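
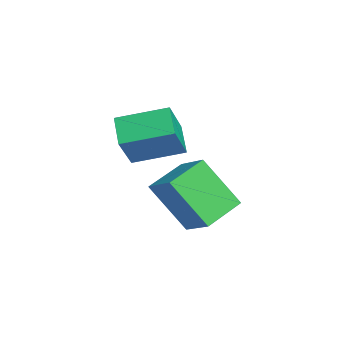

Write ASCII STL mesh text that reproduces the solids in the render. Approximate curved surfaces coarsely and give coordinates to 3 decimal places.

solid 
facet normal -0.517 0.321 -0.793
outer loop
vertex -4.609 -2.983 -0.471
vertex -4.297 -1.354 -0.015
vertex -3.639 -2.991 -1.107
endloop
endfacet
facet normal -0.182 -0.947 -0.265
outer loop
vertex -2.843 -3.486 0.115
vertex -4.609 -2.983 -0.471
vertex -3.639 -2.991 -1.107
endloop
endfacet
facet normal -0.517 0.322 -0.793
outer loop
vertex -3.639 -2.991 -1.107
vertex -4.297 -1.354 -0.015
vertex -3.327 -1.362 -0.65
endloop
endfacet
facet normal 0.837 -0.007 -0.548
outer loop
vertex -3.327 -1.362 -0.65
vertex -2.843 -3.486 0.115
vertex -3.639 -2.991 -1.107
endloop
endfacet
facet normal -0.837 0.007 0.548
outer loop
vertex -4.609 -2.983 -0.471
vertex -3.501 -1.849 1.207
vertex -4.297 -1.354 -0.015
endloop
endfacet
facet normal -0.182 -0.947 -0.265
outer loop
vertex -3.813 -3.478 0.75
vertex -4.609 -2.983 -0.471
vertex -2.843 -3.486 0.115
endloop
endfacet
facet normal -0.836 0.006 0.548
outer loop
vertex -3.813 -3.478 0.75
vertex -3.501 -1.849 1.207
vertex -4.609 -2.983 -0.471
endloop
endfacet
facet normal 0.182 0.947 0.265
outer loop
vertex -4.297 -1.354 -0.015
vertex -3.501 -1.849 1.207
vertex -3.327 -1.362 -0.65
endloop
endfacet
facet normal 0.836 -0.007 -0.548
outer loop
vertex -2.531 -1.857 0.571
vertex -2.843 -3.486 0.115
vertex -3.327 -1.362 -0.65
endloop
endfacet
facet normal 0.182 0.947 0.265
outer loop
vertex -3.327 -1.362 -0.65
vertex -3.501 -1.849 1.207
vertex -2.531 -1.857 0.571
endloop
endfacet
facet normal 0.517 -0.321 0.794
outer loop
vertex -2.531 -1.857 0.571
vertex -3.813 -3.478 0.75
vertex -2.843 -3.486 0.115
endloop
endfacet
facet normal 0.517 -0.322 0.793
outer loop
vertex -3.501 -1.849 1.207
vertex -3.813 -3.478 0.75
vertex -2.531 -1.857 0.571
endloop
endfacet
facet normal -0.785 -0.356 -0.506
outer loop
vertex -1.243 -2.861 -0.9
vertex -2.023 -1.757 -0.466
vertex -0.687 -1.851 -2.472
endloop
endfacet
facet normal 0.549 -0.778 -0.306
outer loop
vertex 0.303 -1.403 -1.834
vertex -1.243 -2.861 -0.9
vertex -0.687 -1.851 -2.472
endloop
endfacet
facet normal -0.786 -0.355 -0.507
outer loop
vertex -0.687 -1.851 -2.472
vertex -2.023 -1.757 -0.466
vertex -1.466 -0.747 -2.038
endloop
endfacet
facet normal 0.285 0.518 -0.806
outer loop
vertex -1.466 -0.747 -2.038
vertex 0.303 -1.403 -1.834
vertex -0.687 -1.851 -2.472
endloop
endfacet
facet normal -0.285 -0.518 0.806
outer loop
vertex -1.243 -2.861 -0.9
vertex -1.033 -1.309 0.172
vertex -2.023 -1.757 -0.466
endloop
endfacet
facet normal 0.549 -0.778 -0.305
outer loop
vertex -0.254 -2.413 -0.262
vertex -1.243 -2.861 -0.9
vertex 0.303 -1.403 -1.834
endloop
endfacet
facet normal -0.285 -0.518 0.806
outer loop
vertex -0.254 -2.413 -0.262
vertex -1.033 -1.309 0.172
vertex -1.243 -2.861 -0.9
endloop
endfacet
facet normal -0.549 0.778 0.305
outer loop
vertex -2.023 -1.757 -0.466
vertex -1.033 -1.309 0.172
vertex -1.466 -0.747 -2.038
endloop
endfacet
facet normal 0.285 0.518 -0.806
outer loop
vertex -0.477 -0.299 -1.4
vertex 0.303 -1.403 -1.834
vertex -1.466 -0.747 -2.038
endloop
endfacet
facet normal -0.549 0.778 0.305
outer loop
vertex -1.466 -0.747 -2.038
vertex -1.033 -1.309 0.172
vertex -0.477 -0.299 -1.4
endloop
endfacet
facet normal 0.785 0.356 0.507
outer loop
vertex -0.477 -0.299 -1.4
vertex -0.254 -2.413 -0.262
vertex 0.303 -1.403 -1.834
endloop
endfacet
facet normal 0.786 0.355 0.506
outer loop
vertex -1.033 -1.309 0.172
vertex -0.254 -2.413 -0.262
vertex -0.477 -0.299 -1.4
endloop
endfacet

endsolid


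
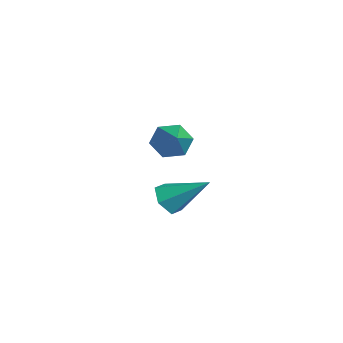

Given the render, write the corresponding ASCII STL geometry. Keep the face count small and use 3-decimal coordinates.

solid 
facet normal -0.444 -0.685 -0.578
outer loop
vertex 0.687 -3.323 -2.057
vertex 0.119 -2.837 -2.196
vertex 0.728 -2.849 -2.65
endloop
endfacet
facet normal 0.990 -0.132 -0.037
outer loop
vertex 0.687 -3.323 -2.057
vertex 0.728 -2.849 -2.65
vertex 0.961 -1.543 -1.104
endloop
endfacet
facet normal -0.445 -0.684 -0.578
outer loop
vertex 0.728 -2.849 -2.65
vertex 0.119 -2.837 -2.196
vertex 0.161 -2.363 -2.789
endloop
endfacet
facet normal 0.614 0.555 -0.561
outer loop
vertex 0.728 -2.849 -2.65
vertex 0.161 -2.363 -2.789
vertex 0.961 -1.543 -1.104
endloop
endfacet
facet normal -0.445 -0.684 -0.578
outer loop
vertex 0.161 -2.363 -2.789
vertex 0.119 -2.837 -2.196
vertex -0.448 -2.351 -2.334
endloop
endfacet
facet normal -0.232 0.913 -0.334
outer loop
vertex 0.161 -2.363 -2.789
vertex -0.448 -2.351 -2.334
vertex 0.961 -1.543 -1.104
endloop
endfacet
facet normal -0.446 -0.684 -0.577
outer loop
vertex -0.448 -2.351 -2.334
vertex 0.119 -2.837 -2.196
vertex -0.49 -2.824 -1.741
endloop
endfacet
facet normal -0.698 0.583 0.416
outer loop
vertex -0.448 -2.351 -2.334
vertex -0.49 -2.824 -1.741
vertex 0.961 -1.543 -1.104
endloop
endfacet
facet normal -0.446 -0.685 -0.577
outer loop
vertex -0.49 -2.824 -1.741
vertex 0.119 -2.837 -2.196
vertex 0.078 -3.31 -1.603
endloop
endfacet
facet normal -0.320 -0.106 0.942
outer loop
vertex -0.49 -2.824 -1.741
vertex 0.078 -3.31 -1.603
vertex 0.961 -1.543 -1.104
endloop
endfacet
facet normal -0.445 -0.685 -0.577
outer loop
vertex 0.078 -3.31 -1.603
vertex 0.119 -2.837 -2.196
vertex 0.687 -3.323 -2.057
endloop
endfacet
facet normal 0.523 -0.463 0.715
outer loop
vertex 0.078 -3.31 -1.603
vertex 0.687 -3.323 -2.057
vertex 0.961 -1.543 -1.104
endloop
endfacet
facet normal -0.873 0.096 -0.478
outer loop
vertex -4.418 -2.021 -2.319
vertex -4.741 -1.613 -1.647
vertex -4.355 -1.175 -2.265
endloop
endfacet
facet normal 0.749 -0.014 -0.662
outer loop
vertex -4.418 -2.021 -2.319
vertex -4.355 -1.175 -2.265
vertex -2.959 -1.807 -0.673
endloop
endfacet
facet normal -0.873 0.096 -0.478
outer loop
vertex -4.355 -1.175 -2.265
vertex -4.741 -1.613 -1.647
vertex -4.678 -0.767 -1.593
endloop
endfacet
facet normal 0.583 0.788 -0.198
outer loop
vertex -4.355 -1.175 -2.265
vertex -4.678 -0.767 -1.593
vertex -2.959 -1.807 -0.673
endloop
endfacet
facet normal -0.873 0.096 -0.478
outer loop
vertex -4.678 -0.767 -1.593
vertex -4.741 -1.613 -1.647
vertex -5.064 -1.205 -0.975
endloop
endfacet
facet normal 0.130 0.769 0.626
outer loop
vertex -4.678 -0.767 -1.593
vertex -5.064 -1.205 -0.975
vertex -2.959 -1.807 -0.673
endloop
endfacet
facet normal -0.873 0.096 -0.478
outer loop
vertex -5.064 -1.205 -0.975
vertex -4.741 -1.613 -1.647
vertex -5.127 -2.051 -1.029
endloop
endfacet
facet normal -0.156 -0.051 0.986
outer loop
vertex -5.064 -1.205 -0.975
vertex -5.127 -2.051 -1.029
vertex -2.959 -1.807 -0.673
endloop
endfacet
facet normal -0.873 0.095 -0.478
outer loop
vertex -5.127 -2.051 -1.029
vertex -4.741 -1.613 -1.647
vertex -4.803 -2.459 -1.701
endloop
endfacet
facet normal 0.010 -0.853 0.523
outer loop
vertex -5.127 -2.051 -1.029
vertex -4.803 -2.459 -1.701
vertex -2.959 -1.807 -0.673
endloop
endfacet
facet normal -0.874 0.094 -0.477
outer loop
vertex -4.803 -2.459 -1.701
vertex -4.741 -1.613 -1.647
vertex -4.418 -2.021 -2.319
endloop
endfacet
facet normal 0.463 -0.833 -0.302
outer loop
vertex -4.803 -2.459 -1.701
vertex -4.418 -2.021 -2.319
vertex -2.959 -1.807 -0.673
endloop
endfacet

endsolid


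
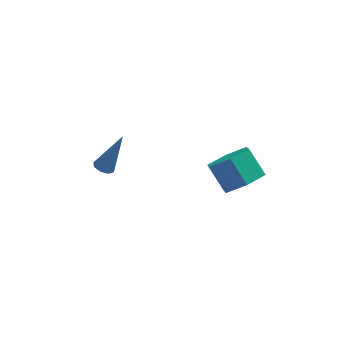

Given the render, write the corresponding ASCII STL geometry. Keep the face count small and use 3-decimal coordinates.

solid 
facet normal -0.419 -0.176 -0.891
outer loop
vertex -1.808 3.336 -3.388
vertex -2.261 3.55 -3.217
vertex -1.827 3.735 -3.458
endloop
endfacet
facet normal 0.977 0.009 -0.213
outer loop
vertex -1.808 3.336 -3.388
vertex -1.827 3.735 -3.458
vertex -1.359 3.93 -1.303
endloop
endfacet
facet normal -0.419 -0.178 -0.891
outer loop
vertex -1.827 3.735 -3.458
vertex -2.261 3.55 -3.217
vertex -2.101 4.025 -3.387
endloop
endfacet
facet normal 0.684 0.698 -0.212
outer loop
vertex -1.827 3.735 -3.458
vertex -2.101 4.025 -3.387
vertex -1.359 3.93 -1.303
endloop
endfacet
facet normal -0.421 -0.177 -0.890
outer loop
vertex -2.101 4.025 -3.387
vertex -2.261 3.55 -3.217
vertex -2.468 4.038 -3.216
endloop
endfacet
facet normal 0.049 0.998 0.028
outer loop
vertex -2.101 4.025 -3.387
vertex -2.468 4.038 -3.216
vertex -1.359 3.93 -1.303
endloop
endfacet
facet normal -0.418 -0.176 -0.891
outer loop
vertex -2.468 4.038 -3.216
vertex -2.261 3.55 -3.217
vertex -2.715 3.764 -3.046
endloop
endfacet
facet normal -0.565 0.738 0.369
outer loop
vertex -2.468 4.038 -3.216
vertex -2.715 3.764 -3.046
vertex -1.359 3.93 -1.303
endloop
endfacet
facet normal -0.419 -0.177 -0.891
outer loop
vertex -2.715 3.764 -3.046
vertex -2.261 3.55 -3.217
vertex -2.695 3.365 -2.976
endloop
endfacet
facet normal -0.791 0.067 0.609
outer loop
vertex -2.715 3.764 -3.046
vertex -2.695 3.365 -2.976
vertex -1.359 3.93 -1.303
endloop
endfacet
facet normal -0.419 -0.177 -0.891
outer loop
vertex -2.695 3.365 -2.976
vertex -2.261 3.55 -3.217
vertex -2.421 3.074 -3.047
endloop
endfacet
facet normal -0.499 -0.618 0.607
outer loop
vertex -2.695 3.365 -2.976
vertex -2.421 3.074 -3.047
vertex -1.359 3.93 -1.303
endloop
endfacet
facet normal -0.420 -0.177 -0.890
outer loop
vertex -2.421 3.074 -3.047
vertex -2.261 3.55 -3.217
vertex -2.054 3.062 -3.218
endloop
endfacet
facet normal 0.140 -0.920 0.366
outer loop
vertex -2.421 3.074 -3.047
vertex -2.054 3.062 -3.218
vertex -1.359 3.93 -1.303
endloop
endfacet
facet normal -0.419 -0.176 -0.891
outer loop
vertex -2.054 3.062 -3.218
vertex -2.261 3.55 -3.217
vertex -1.808 3.336 -3.388
endloop
endfacet
facet normal 0.752 -0.659 0.026
outer loop
vertex -2.054 3.062 -3.218
vertex -1.808 3.336 -3.388
vertex -1.359 3.93 -1.303
endloop
endfacet
facet normal 0.452 -0.561 -0.694
outer loop
vertex 4.555 -1.158 0.896
vertex 3.73 -1.87 0.934
vertex 3.696 -1.033 0.235
endloop
endfacet
facet normal 0.419 0.820 -0.390
outer loop
vertex 4.555 -1.158 0.896
vertex 3.696 -1.033 0.235
vertex 3.895 -0.339 1.908
endloop
endfacet
facet normal 0.419 0.820 -0.390
outer loop
vertex 3.895 -0.339 1.908
vertex 3.696 -1.033 0.235
vertex 3.036 -0.214 1.248
endloop
endfacet
facet normal -0.451 0.561 0.694
outer loop
vertex 3.895 -0.339 1.908
vertex 3.036 -0.214 1.248
vertex 3.07 -1.05 1.946
endloop
endfacet
facet normal 0.452 -0.561 -0.694
outer loop
vertex 3.696 -1.033 0.235
vertex 3.73 -1.87 0.934
vertex 2.872 -1.745 0.274
endloop
endfacet
facet normal -0.473 0.508 -0.719
outer loop
vertex 3.696 -1.033 0.235
vertex 2.872 -1.745 0.274
vertex 3.036 -0.214 1.248
endloop
endfacet
facet normal -0.473 0.509 -0.720
outer loop
vertex 3.036 -0.214 1.248
vertex 2.872 -1.745 0.274
vertex 2.212 -0.926 1.286
endloop
endfacet
facet normal -0.452 0.561 0.694
outer loop
vertex 3.036 -0.214 1.248
vertex 2.212 -0.926 1.286
vertex 3.07 -1.05 1.946
endloop
endfacet
facet normal 0.452 -0.561 -0.694
outer loop
vertex 2.872 -1.745 0.274
vertex 3.73 -1.87 0.934
vertex 2.905 -2.581 0.972
endloop
endfacet
facet normal -0.891 -0.311 -0.330
outer loop
vertex 2.872 -1.745 0.274
vertex 2.905 -2.581 0.972
vertex 2.212 -0.926 1.286
endloop
endfacet
facet normal -0.891 -0.311 -0.330
outer loop
vertex 2.212 -0.926 1.286
vertex 2.905 -2.581 0.972
vertex 2.245 -1.762 1.984
endloop
endfacet
facet normal -0.452 0.561 0.693
outer loop
vertex 2.212 -0.926 1.286
vertex 2.245 -1.762 1.984
vertex 3.07 -1.05 1.946
endloop
endfacet
facet normal 0.451 -0.561 -0.694
outer loop
vertex 2.905 -2.581 0.972
vertex 3.73 -1.87 0.934
vertex 3.764 -2.706 1.632
endloop
endfacet
facet normal -0.419 -0.820 0.390
outer loop
vertex 2.905 -2.581 0.972
vertex 3.764 -2.706 1.632
vertex 2.245 -1.762 1.984
endloop
endfacet
facet normal -0.419 -0.820 0.390
outer loop
vertex 2.245 -1.762 1.984
vertex 3.764 -2.706 1.632
vertex 3.104 -1.887 2.645
endloop
endfacet
facet normal -0.452 0.561 0.694
outer loop
vertex 2.245 -1.762 1.984
vertex 3.104 -1.887 2.645
vertex 3.07 -1.05 1.946
endloop
endfacet
facet normal 0.452 -0.561 -0.694
outer loop
vertex 3.764 -2.706 1.632
vertex 3.73 -1.87 0.934
vertex 4.588 -1.994 1.594
endloop
endfacet
facet normal 0.473 -0.509 0.719
outer loop
vertex 3.764 -2.706 1.632
vertex 4.588 -1.994 1.594
vertex 3.104 -1.887 2.645
endloop
endfacet
facet normal 0.473 -0.508 0.720
outer loop
vertex 3.104 -1.887 2.645
vertex 4.588 -1.994 1.594
vertex 3.928 -1.175 2.606
endloop
endfacet
facet normal -0.452 0.561 0.694
outer loop
vertex 3.104 -1.887 2.645
vertex 3.928 -1.175 2.606
vertex 3.07 -1.05 1.946
endloop
endfacet
facet normal 0.452 -0.561 -0.693
outer loop
vertex 4.588 -1.994 1.594
vertex 3.73 -1.87 0.934
vertex 4.555 -1.158 0.896
endloop
endfacet
facet normal 0.891 0.311 0.330
outer loop
vertex 4.588 -1.994 1.594
vertex 4.555 -1.158 0.896
vertex 3.928 -1.175 2.606
endloop
endfacet
facet normal 0.891 0.311 0.330
outer loop
vertex 3.928 -1.175 2.606
vertex 4.555 -1.158 0.896
vertex 3.895 -0.339 1.908
endloop
endfacet
facet normal -0.452 0.561 0.694
outer loop
vertex 3.928 -1.175 2.606
vertex 3.895 -0.339 1.908
vertex 3.07 -1.05 1.946
endloop
endfacet

endsolid


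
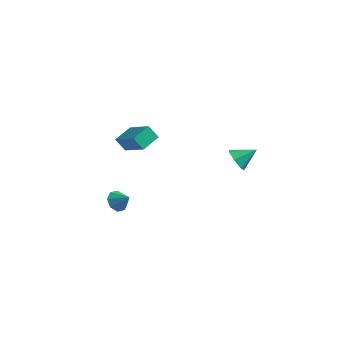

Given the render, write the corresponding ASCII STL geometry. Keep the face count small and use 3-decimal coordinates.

solid 
facet normal -0.732 0.373 -0.570
outer loop
vertex -4.89 1.959 -1.304
vertex -4.55 3.127 -0.976
vertex -4.296 1.993 -2.044
endloop
endfacet
facet normal -0.271 -0.927 -0.260
outer loop
vertex -2.73 1.193 -0.824
vertex -4.89 1.959 -1.304
vertex -4.296 1.993 -2.044
endloop
endfacet
facet normal -0.732 0.373 -0.570
outer loop
vertex -4.296 1.993 -2.044
vertex -4.55 3.127 -0.976
vertex -3.955 3.161 -1.717
endloop
endfacet
facet normal 0.625 0.036 -0.779
outer loop
vertex -3.955 3.161 -1.717
vertex -2.73 1.193 -0.824
vertex -4.296 1.993 -2.044
endloop
endfacet
facet normal -0.626 -0.037 0.779
outer loop
vertex -4.89 1.959 -1.304
vertex -2.984 2.327 0.244
vertex -4.55 3.127 -0.976
endloop
endfacet
facet normal -0.271 -0.927 -0.260
outer loop
vertex -3.325 1.159 -0.083
vertex -4.89 1.959 -1.304
vertex -2.73 1.193 -0.824
endloop
endfacet
facet normal -0.626 -0.035 0.779
outer loop
vertex -3.325 1.159 -0.083
vertex -2.984 2.327 0.244
vertex -4.89 1.959 -1.304
endloop
endfacet
facet normal 0.271 0.927 0.260
outer loop
vertex -4.55 3.127 -0.976
vertex -2.984 2.327 0.244
vertex -3.955 3.161 -1.717
endloop
endfacet
facet normal 0.626 0.036 -0.779
outer loop
vertex -2.39 2.361 -0.496
vertex -2.73 1.193 -0.824
vertex -3.955 3.161 -1.717
endloop
endfacet
facet normal 0.271 0.927 0.260
outer loop
vertex -3.955 3.161 -1.717
vertex -2.984 2.327 0.244
vertex -2.39 2.361 -0.496
endloop
endfacet
facet normal 0.732 -0.373 0.570
outer loop
vertex -2.39 2.361 -0.496
vertex -3.325 1.159 -0.083
vertex -2.73 1.193 -0.824
endloop
endfacet
facet normal 0.732 -0.373 0.570
outer loop
vertex -2.984 2.327 0.244
vertex -3.325 1.159 -0.083
vertex -2.39 2.361 -0.496
endloop
endfacet
facet normal -0.670 -0.558 -0.490
outer loop
vertex 3.84 -0.064 0.732
vertex 3.325 0.065 1.289
vertex 3.452 0.474 0.649
endloop
endfacet
facet normal 0.728 0.444 -0.523
outer loop
vertex 3.84 -0.064 0.732
vertex 3.452 0.474 0.649
vertex 4.175 0.775 1.911
endloop
endfacet
facet normal -0.669 -0.559 -0.490
outer loop
vertex 3.452 0.474 0.649
vertex 3.325 0.065 1.289
vertex 2.968 0.703 1.049
endloop
endfacet
facet normal 0.174 0.931 -0.322
outer loop
vertex 3.452 0.474 0.649
vertex 2.968 0.703 1.049
vertex 4.175 0.775 1.911
endloop
endfacet
facet normal -0.669 -0.559 -0.490
outer loop
vertex 2.968 0.703 1.049
vertex 3.325 0.065 1.289
vertex 2.753 0.452 1.629
endloop
endfacet
facet normal -0.267 0.917 0.298
outer loop
vertex 2.968 0.703 1.049
vertex 2.753 0.452 1.629
vertex 4.175 0.775 1.911
endloop
endfacet
facet normal -0.669 -0.560 -0.489
outer loop
vertex 2.753 0.452 1.629
vertex 3.325 0.065 1.289
vertex 2.969 -0.09 1.954
endloop
endfacet
facet normal -0.267 0.415 0.870
outer loop
vertex 2.753 0.452 1.629
vertex 2.969 -0.09 1.954
vertex 4.175 0.775 1.911
endloop
endfacet
facet normal -0.670 -0.559 -0.489
outer loop
vertex 2.969 -0.09 1.954
vertex 3.325 0.065 1.289
vertex 3.453 -0.516 1.778
endloop
endfacet
facet normal 0.176 -0.198 0.964
outer loop
vertex 2.969 -0.09 1.954
vertex 3.453 -0.516 1.778
vertex 4.175 0.775 1.911
endloop
endfacet
facet normal -0.669 -0.559 -0.489
outer loop
vertex 3.453 -0.516 1.778
vertex 3.325 0.065 1.289
vertex 3.841 -0.504 1.234
endloop
endfacet
facet normal 0.728 -0.459 0.509
outer loop
vertex 3.453 -0.516 1.778
vertex 3.841 -0.504 1.234
vertex 4.175 0.775 1.911
endloop
endfacet
facet normal -0.669 -0.560 -0.489
outer loop
vertex 3.841 -0.504 1.234
vertex 3.325 0.065 1.289
vertex 3.84 -0.064 0.732
endloop
endfacet
facet normal 0.973 -0.173 -0.153
outer loop
vertex 3.841 -0.504 1.234
vertex 3.84 -0.064 0.732
vertex 4.175 0.775 1.911
endloop
endfacet
facet normal -0.750 0.066 -0.658
outer loop
vertex -2.422 -1.717 -3.703
vertex -2.886 -1.665 -3.169
vertex -2.509 -1.202 -3.552
endloop
endfacet
facet normal 0.944 0.229 -0.237
outer loop
vertex -2.422 -1.717 -3.703
vertex -2.509 -1.202 -3.552
vertex -2.114 -1.735 -2.491
endloop
endfacet
facet normal -0.751 0.068 -0.657
outer loop
vertex -2.509 -1.202 -3.552
vertex -2.886 -1.665 -3.169
vertex -2.816 -0.959 -3.176
endloop
endfacet
facet normal 0.691 0.715 0.102
outer loop
vertex -2.509 -1.202 -3.552
vertex -2.816 -0.959 -3.176
vertex -2.114 -1.735 -2.491
endloop
endfacet
facet normal -0.750 0.068 -0.658
outer loop
vertex -2.816 -0.959 -3.176
vertex -2.886 -1.665 -3.169
vertex -3.165 -1.129 -2.796
endloop
endfacet
facet normal 0.269 0.763 0.588
outer loop
vertex -2.816 -0.959 -3.176
vertex -3.165 -1.129 -2.796
vertex -2.114 -1.735 -2.491
endloop
endfacet
facet normal -0.750 0.068 -0.658
outer loop
vertex -3.165 -1.129 -2.796
vertex -2.886 -1.665 -3.169
vertex -3.351 -1.613 -2.634
endloop
endfacet
facet normal -0.075 0.342 0.937
outer loop
vertex -3.165 -1.129 -2.796
vertex -3.351 -1.613 -2.634
vertex -2.114 -1.735 -2.491
endloop
endfacet
facet normal -0.750 0.066 -0.658
outer loop
vertex -3.351 -1.613 -2.634
vertex -2.886 -1.665 -3.169
vertex -3.264 -2.128 -2.785
endloop
endfacet
facet normal -0.139 -0.300 0.944
outer loop
vertex -3.351 -1.613 -2.634
vertex -3.264 -2.128 -2.785
vertex -2.114 -1.735 -2.491
endloop
endfacet
facet normal -0.751 0.068 -0.657
outer loop
vertex -3.264 -2.128 -2.785
vertex -2.886 -1.665 -3.169
vertex -2.957 -2.372 -3.161
endloop
endfacet
facet normal 0.115 -0.788 0.605
outer loop
vertex -3.264 -2.128 -2.785
vertex -2.957 -2.372 -3.161
vertex -2.114 -1.735 -2.491
endloop
endfacet
facet normal -0.751 0.068 -0.657
outer loop
vertex -2.957 -2.372 -3.161
vertex -2.886 -1.665 -3.169
vertex -2.608 -2.201 -3.542
endloop
endfacet
facet normal 0.538 -0.835 0.118
outer loop
vertex -2.957 -2.372 -3.161
vertex -2.608 -2.201 -3.542
vertex -2.114 -1.735 -2.491
endloop
endfacet
facet normal -0.750 0.069 -0.658
outer loop
vertex -2.608 -2.201 -3.542
vertex -2.886 -1.665 -3.169
vertex -2.422 -1.717 -3.703
endloop
endfacet
facet normal 0.880 -0.415 -0.230
outer loop
vertex -2.608 -2.201 -3.542
vertex -2.422 -1.717 -3.703
vertex -2.114 -1.735 -2.491
endloop
endfacet

endsolid


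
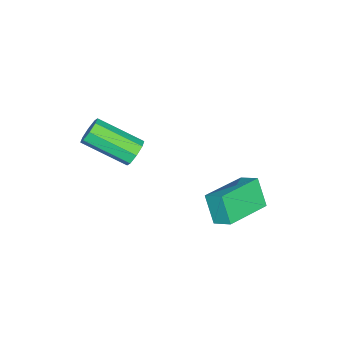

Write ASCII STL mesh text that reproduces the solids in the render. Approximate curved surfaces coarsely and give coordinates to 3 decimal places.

solid 
facet normal -0.326 -0.413 0.850
outer loop
vertex 0.836 2.6 -1.27
vertex -1.034 3.292 -1.65
vertex 0.653 1.874 -1.693
endloop
endfacet
facet normal 0.921 -0.341 0.187
outer loop
vertex 1.074 2.408 -2.79
vertex 0.836 2.6 -1.27
vertex 0.653 1.874 -1.693
endloop
endfacet
facet normal -0.326 -0.414 0.850
outer loop
vertex 0.653 1.874 -1.693
vertex -1.034 3.292 -1.65
vertex -1.217 2.566 -2.074
endloop
endfacet
facet normal -0.212 -0.844 -0.492
outer loop
vertex -1.217 2.566 -2.074
vertex 1.074 2.408 -2.79
vertex 0.653 1.874 -1.693
endloop
endfacet
facet normal 0.212 0.844 0.492
outer loop
vertex 0.836 2.6 -1.27
vertex -0.613 3.826 -2.747
vertex -1.034 3.292 -1.65
endloop
endfacet
facet normal 0.921 -0.342 0.187
outer loop
vertex 1.257 3.134 -2.366
vertex 0.836 2.6 -1.27
vertex 1.074 2.408 -2.79
endloop
endfacet
facet normal 0.212 0.844 0.493
outer loop
vertex 1.257 3.134 -2.366
vertex -0.613 3.826 -2.747
vertex 0.836 2.6 -1.27
endloop
endfacet
facet normal -0.921 0.342 -0.187
outer loop
vertex -1.034 3.292 -1.65
vertex -0.613 3.826 -2.747
vertex -1.217 2.566 -2.074
endloop
endfacet
facet normal -0.212 -0.844 -0.493
outer loop
vertex -0.796 3.1 -3.17
vertex 1.074 2.408 -2.79
vertex -1.217 2.566 -2.074
endloop
endfacet
facet normal -0.921 0.341 -0.187
outer loop
vertex -1.217 2.566 -2.074
vertex -0.613 3.826 -2.747
vertex -0.796 3.1 -3.17
endloop
endfacet
facet normal 0.326 0.414 -0.850
outer loop
vertex -0.796 3.1 -3.17
vertex 1.257 3.134 -2.366
vertex 1.074 2.408 -2.79
endloop
endfacet
facet normal 0.326 0.413 -0.850
outer loop
vertex -0.613 3.826 -2.747
vertex 1.257 3.134 -2.366
vertex -0.796 3.1 -3.17
endloop
endfacet
facet normal -0.111 0.882 -0.457
outer loop
vertex 2.36 -0.428 0.82
vertex 1.953 -0.273 1.218
vertex 2.539 -0.22 1.178
endloop
endfacet
facet normal 0.911 -0.093 -0.401
outer loop
vertex 2.36 -0.428 0.82
vertex 2.539 -0.22 1.178
vertex 2.574 -2.141 1.704
endloop
endfacet
facet normal 0.911 -0.094 -0.403
outer loop
vertex 2.574 -2.141 1.704
vertex 2.539 -0.22 1.178
vertex 2.754 -1.934 2.063
endloop
endfacet
facet normal 0.110 -0.884 0.455
outer loop
vertex 2.574 -2.141 1.704
vertex 2.754 -1.934 2.063
vertex 2.167 -1.987 2.102
endloop
endfacet
facet normal -0.111 0.884 -0.455
outer loop
vertex 2.539 -0.22 1.178
vertex 1.953 -0.273 1.218
vertex 2.375 -0.044 1.56
endloop
endfacet
facet normal 0.925 0.259 0.278
outer loop
vertex 2.539 -0.22 1.178
vertex 2.375 -0.044 1.56
vertex 2.754 -1.934 2.063
endloop
endfacet
facet normal 0.924 0.260 0.280
outer loop
vertex 2.754 -1.934 2.063
vertex 2.375 -0.044 1.56
vertex 2.589 -1.757 2.444
endloop
endfacet
facet normal 0.110 -0.882 0.458
outer loop
vertex 2.754 -1.934 2.063
vertex 2.589 -1.757 2.444
vertex 2.167 -1.987 2.102
endloop
endfacet
facet normal -0.111 0.884 -0.455
outer loop
vertex 2.375 -0.044 1.56
vertex 1.953 -0.273 1.218
vertex 1.964 -0.002 1.742
endloop
endfacet
facet normal 0.398 0.459 0.794
outer loop
vertex 2.375 -0.044 1.56
vertex 1.964 -0.002 1.742
vertex 2.589 -1.757 2.444
endloop
endfacet
facet normal 0.398 0.459 0.794
outer loop
vertex 2.589 -1.757 2.444
vertex 1.964 -0.002 1.742
vertex 2.178 -1.715 2.626
endloop
endfacet
facet normal 0.112 -0.883 0.456
outer loop
vertex 2.589 -1.757 2.444
vertex 2.178 -1.715 2.626
vertex 2.167 -1.987 2.102
endloop
endfacet
facet normal -0.110 0.884 -0.455
outer loop
vertex 1.964 -0.002 1.742
vertex 1.953 -0.273 1.218
vertex 1.546 -0.119 1.616
endloop
endfacet
facet normal -0.364 0.391 0.845
outer loop
vertex 1.964 -0.002 1.742
vertex 1.546 -0.119 1.616
vertex 2.178 -1.715 2.626
endloop
endfacet
facet normal -0.364 0.391 0.845
outer loop
vertex 2.178 -1.715 2.626
vertex 1.546 -0.119 1.616
vertex 1.76 -1.832 2.5
endloop
endfacet
facet normal 0.110 -0.883 0.456
outer loop
vertex 2.178 -1.715 2.626
vertex 1.76 -1.832 2.5
vertex 2.167 -1.987 2.102
endloop
endfacet
facet normal -0.110 0.884 -0.455
outer loop
vertex 1.546 -0.119 1.616
vertex 1.953 -0.273 1.218
vertex 1.366 -0.326 1.257
endloop
endfacet
facet normal -0.911 0.094 0.402
outer loop
vertex 1.546 -0.119 1.616
vertex 1.366 -0.326 1.257
vertex 1.76 -1.832 2.5
endloop
endfacet
facet normal -0.911 0.093 0.402
outer loop
vertex 1.76 -1.832 2.5
vertex 1.366 -0.326 1.257
vertex 1.581 -2.04 2.142
endloop
endfacet
facet normal 0.111 -0.882 0.457
outer loop
vertex 1.76 -1.832 2.5
vertex 1.581 -2.04 2.142
vertex 2.167 -1.987 2.102
endloop
endfacet
facet normal -0.110 0.882 -0.458
outer loop
vertex 1.366 -0.326 1.257
vertex 1.953 -0.273 1.218
vertex 1.531 -0.503 0.876
endloop
endfacet
facet normal -0.924 -0.260 -0.279
outer loop
vertex 1.366 -0.326 1.257
vertex 1.531 -0.503 0.876
vertex 1.581 -2.04 2.142
endloop
endfacet
facet normal -0.925 -0.259 -0.278
outer loop
vertex 1.581 -2.04 2.142
vertex 1.531 -0.503 0.876
vertex 1.745 -2.216 1.76
endloop
endfacet
facet normal 0.111 -0.884 0.455
outer loop
vertex 1.581 -2.04 2.142
vertex 1.745 -2.216 1.76
vertex 2.167 -1.987 2.102
endloop
endfacet
facet normal -0.112 0.883 -0.456
outer loop
vertex 1.531 -0.503 0.876
vertex 1.953 -0.273 1.218
vertex 1.942 -0.545 0.694
endloop
endfacet
facet normal -0.398 -0.459 -0.794
outer loop
vertex 1.531 -0.503 0.876
vertex 1.942 -0.545 0.694
vertex 1.745 -2.216 1.76
endloop
endfacet
facet normal -0.398 -0.459 -0.794
outer loop
vertex 1.745 -2.216 1.76
vertex 1.942 -0.545 0.694
vertex 2.156 -2.258 1.578
endloop
endfacet
facet normal 0.111 -0.884 0.455
outer loop
vertex 1.745 -2.216 1.76
vertex 2.156 -2.258 1.578
vertex 2.167 -1.987 2.102
endloop
endfacet
facet normal -0.110 0.883 -0.456
outer loop
vertex 1.942 -0.545 0.694
vertex 1.953 -0.273 1.218
vertex 2.36 -0.428 0.82
endloop
endfacet
facet normal 0.364 -0.391 -0.845
outer loop
vertex 1.942 -0.545 0.694
vertex 2.36 -0.428 0.82
vertex 2.156 -2.258 1.578
endloop
endfacet
facet normal 0.364 -0.391 -0.845
outer loop
vertex 2.156 -2.258 1.578
vertex 2.36 -0.428 0.82
vertex 2.574 -2.141 1.704
endloop
endfacet
facet normal 0.110 -0.884 0.455
outer loop
vertex 2.156 -2.258 1.578
vertex 2.574 -2.141 1.704
vertex 2.167 -1.987 2.102
endloop
endfacet

endsolid


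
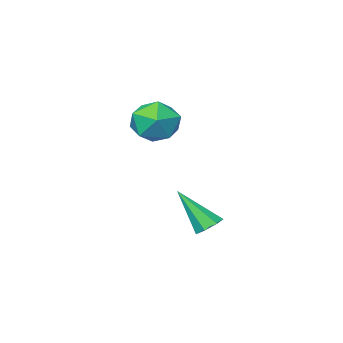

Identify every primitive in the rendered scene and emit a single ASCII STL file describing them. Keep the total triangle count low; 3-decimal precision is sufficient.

solid 
facet normal -0.086 0.995 0.049
outer loop
vertex 1.937 0.722 -0.19
vertex 1.336 0.621 0.806
vertex 2.499 0.72 0.833
endloop
endfacet
facet normal 0.518 0.808 -0.283
outer loop
vertex 1.937 0.722 -0.19
vertex 2.499 0.72 0.833
vertex 2.933 0.125 -0.072
endloop
endfacet
facet normal 0.344 0.406 -0.847
outer loop
vertex 1.937 0.722 -0.19
vertex 2.933 0.125 -0.072
vertex 2.039 -0.342 -0.659
endloop
endfacet
facet normal -0.368 0.345 -0.863
outer loop
vertex 1.937 0.722 -0.19
vertex 2.039 -0.342 -0.659
vertex 1.052 -0.035 -0.116
endloop
endfacet
facet normal -0.633 0.710 -0.310
outer loop
vertex 1.937 0.722 -0.19
vertex 1.052 -0.035 -0.116
vertex 1.336 0.621 0.806
endloop
endfacet
facet normal 0.899 0.405 0.165
outer loop
vertex 2.933 0.125 -0.072
vertex 2.499 0.72 0.833
vertex 2.948 -0.345 0.996
endloop
endfacet
facet normal -0.077 0.708 0.702
outer loop
vertex 2.499 0.72 0.833
vertex 1.336 0.621 0.806
vertex 1.961 -0.038 1.539
endloop
endfacet
facet normal -0.962 0.246 0.122
outer loop
vertex 1.336 0.621 0.806
vertex 1.052 -0.035 -0.116
vertex 1.067 -0.505 0.952
endloop
endfacet
facet normal -0.532 -0.343 -0.774
outer loop
vertex 1.052 -0.035 -0.116
vertex 2.039 -0.342 -0.659
vertex 1.501 -1.1 0.047
endloop
endfacet
facet normal 0.618 -0.245 -0.747
outer loop
vertex 2.039 -0.342 -0.659
vertex 2.933 0.125 -0.072
vertex 2.664 -1.001 0.074
endloop
endfacet
facet normal 0.368 -0.345 0.863
outer loop
vertex 2.063 -1.102 1.07
vertex 2.948 -0.345 0.996
vertex 1.961 -0.038 1.539
endloop
endfacet
facet normal -0.344 -0.406 0.847
outer loop
vertex 2.063 -1.102 1.07
vertex 1.961 -0.038 1.539
vertex 1.067 -0.505 0.952
endloop
endfacet
facet normal -0.518 -0.808 0.283
outer loop
vertex 2.063 -1.102 1.07
vertex 1.067 -0.505 0.952
vertex 1.501 -1.1 0.047
endloop
endfacet
facet normal 0.086 -0.995 -0.049
outer loop
vertex 2.063 -1.102 1.07
vertex 1.501 -1.1 0.047
vertex 2.664 -1.001 0.074
endloop
endfacet
facet normal 0.633 -0.710 0.310
outer loop
vertex 2.063 -1.102 1.07
vertex 2.664 -1.001 0.074
vertex 2.948 -0.345 0.996
endloop
endfacet
facet normal 0.532 0.343 0.774
outer loop
vertex 1.961 -0.038 1.539
vertex 2.948 -0.345 0.996
vertex 2.499 0.72 0.833
endloop
endfacet
facet normal -0.618 0.245 0.747
outer loop
vertex 1.067 -0.505 0.952
vertex 1.961 -0.038 1.539
vertex 1.336 0.621 0.806
endloop
endfacet
facet normal -0.899 -0.405 -0.165
outer loop
vertex 1.501 -1.1 0.047
vertex 1.067 -0.505 0.952
vertex 1.052 -0.035 -0.116
endloop
endfacet
facet normal 0.077 -0.708 -0.702
outer loop
vertex 2.664 -1.001 0.074
vertex 1.501 -1.1 0.047
vertex 2.039 -0.342 -0.659
endloop
endfacet
facet normal 0.962 -0.246 -0.122
outer loop
vertex 2.948 -0.345 0.996
vertex 2.664 -1.001 0.074
vertex 2.933 0.125 -0.072
endloop
endfacet
facet normal -0.353 0.506 -0.787
outer loop
vertex 1.784 2.36 -4.824
vertex 1.189 2.387 -4.54
vertex 1.689 2.815 -4.489
endloop
endfacet
facet normal 0.982 0.190 0.020
outer loop
vertex 1.784 2.36 -4.824
vertex 1.689 2.815 -4.489
vertex 1.951 1.293 -2.84
endloop
endfacet
facet normal -0.353 0.506 -0.787
outer loop
vertex 1.689 2.815 -4.489
vertex 1.189 2.387 -4.54
vertex 1.217 2.947 -4.192
endloop
endfacet
facet normal 0.522 0.667 0.532
outer loop
vertex 1.689 2.815 -4.489
vertex 1.217 2.947 -4.192
vertex 1.951 1.293 -2.84
endloop
endfacet
facet normal -0.353 0.507 -0.787
outer loop
vertex 1.217 2.947 -4.192
vertex 1.189 2.387 -4.54
vertex 0.724 2.658 -4.157
endloop
endfacet
facet normal -0.259 0.540 0.801
outer loop
vertex 1.217 2.947 -4.192
vertex 0.724 2.658 -4.157
vertex 1.951 1.293 -2.84
endloop
endfacet
facet normal -0.354 0.505 -0.787
outer loop
vertex 0.724 2.658 -4.157
vertex 1.189 2.387 -4.54
vertex 0.581 2.164 -4.41
endloop
endfacet
facet normal -0.776 -0.095 0.624
outer loop
vertex 0.724 2.658 -4.157
vertex 0.581 2.164 -4.41
vertex 1.951 1.293 -2.84
endloop
endfacet
facet normal -0.354 0.506 -0.786
outer loop
vertex 0.581 2.164 -4.41
vertex 1.189 2.387 -4.54
vertex 0.896 1.839 -4.761
endloop
endfacet
facet normal -0.636 -0.760 0.133
outer loop
vertex 0.581 2.164 -4.41
vertex 0.896 1.839 -4.761
vertex 1.951 1.293 -2.84
endloop
endfacet
facet normal -0.353 0.506 -0.787
outer loop
vertex 0.896 1.839 -4.761
vertex 1.189 2.387 -4.54
vertex 1.431 1.926 -4.945
endloop
endfacet
facet normal 0.052 -0.953 -0.299
outer loop
vertex 0.896 1.839 -4.761
vertex 1.431 1.926 -4.945
vertex 1.951 1.293 -2.84
endloop
endfacet
facet normal -0.353 0.506 -0.787
outer loop
vertex 1.431 1.926 -4.945
vertex 1.189 2.387 -4.54
vertex 1.784 2.36 -4.824
endloop
endfacet
facet normal 0.772 -0.530 -0.350
outer loop
vertex 1.431 1.926 -4.945
vertex 1.784 2.36 -4.824
vertex 1.951 1.293 -2.84
endloop
endfacet

endsolid


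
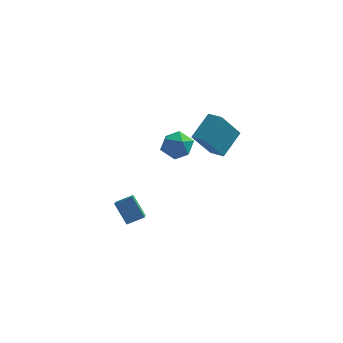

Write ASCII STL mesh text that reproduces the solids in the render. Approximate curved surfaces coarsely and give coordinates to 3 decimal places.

solid 
facet normal -0.527 0.334 0.781
outer loop
vertex -3.498 -2.131 -2.477
vertex -3.647 -1.309 -2.929
vertex -4.441 -2.553 -2.933
endloop
endfacet
facet normal 0.157 -0.865 0.476
outer loop
vertex -3.593 -3.091 -4.191
vertex -3.498 -2.131 -2.477
vertex -4.441 -2.553 -2.933
endloop
endfacet
facet normal -0.527 0.334 0.782
outer loop
vertex -4.441 -2.553 -2.933
vertex -3.647 -1.309 -2.929
vertex -4.591 -1.731 -3.385
endloop
endfacet
facet normal -0.835 -0.374 -0.403
outer loop
vertex -4.591 -1.731 -3.385
vertex -3.593 -3.091 -4.191
vertex -4.441 -2.553 -2.933
endloop
endfacet
facet normal 0.835 0.373 0.403
outer loop
vertex -3.498 -2.131 -2.477
vertex -2.799 -1.847 -4.187
vertex -3.647 -1.309 -2.929
endloop
endfacet
facet normal 0.157 -0.865 0.476
outer loop
vertex -2.649 -2.669 -3.735
vertex -3.498 -2.131 -2.477
vertex -3.593 -3.091 -4.191
endloop
endfacet
facet normal 0.835 0.374 0.403
outer loop
vertex -2.649 -2.669 -3.735
vertex -2.799 -1.847 -4.187
vertex -3.498 -2.131 -2.477
endloop
endfacet
facet normal -0.157 0.865 -0.476
outer loop
vertex -3.647 -1.309 -2.929
vertex -2.799 -1.847 -4.187
vertex -4.591 -1.731 -3.385
endloop
endfacet
facet normal -0.835 -0.373 -0.404
outer loop
vertex -3.742 -2.269 -4.643
vertex -3.593 -3.091 -4.191
vertex -4.591 -1.731 -3.385
endloop
endfacet
facet normal -0.157 0.865 -0.476
outer loop
vertex -4.591 -1.731 -3.385
vertex -2.799 -1.847 -4.187
vertex -3.742 -2.269 -4.643
endloop
endfacet
facet normal 0.527 -0.334 -0.781
outer loop
vertex -3.742 -2.269 -4.643
vertex -2.649 -2.669 -3.735
vertex -3.593 -3.091 -4.191
endloop
endfacet
facet normal 0.527 -0.334 -0.782
outer loop
vertex -2.799 -1.847 -4.187
vertex -2.649 -2.669 -3.735
vertex -3.742 -2.269 -4.643
endloop
endfacet
facet normal 0.460 0.699 0.548
outer loop
vertex -1.034 0.176 1.424
vertex -1.148 -0.428 2.29
vertex -0.28 -0.525 1.685
endloop
endfacet
facet normal 0.698 0.705 -0.125
outer loop
vertex -1.034 0.176 1.424
vertex -0.28 -0.525 1.685
vertex -0.574 -0.414 0.67
endloop
endfacet
facet normal 0.141 0.820 -0.555
outer loop
vertex -1.034 0.176 1.424
vertex -0.574 -0.414 0.67
vertex -1.623 -0.248 0.648
endloop
endfacet
facet normal -0.442 0.885 -0.148
outer loop
vertex -1.034 0.176 1.424
vertex -1.623 -0.248 0.648
vertex -1.977 -0.257 1.649
endloop
endfacet
facet normal -0.245 0.810 0.533
outer loop
vertex -1.034 0.176 1.424
vertex -1.977 -0.257 1.649
vertex -1.148 -0.428 2.29
endloop
endfacet
facet normal 0.961 0.057 -0.272
outer loop
vertex -0.574 -0.414 0.67
vertex -0.28 -0.525 1.685
vertex -0.403 -1.383 1.071
endloop
endfacet
facet normal 0.575 0.048 0.817
outer loop
vertex -0.28 -0.525 1.685
vertex -1.148 -0.428 2.29
vertex -0.757 -1.392 2.072
endloop
endfacet
facet normal -0.566 0.228 0.792
outer loop
vertex -1.148 -0.428 2.29
vertex -1.977 -0.257 1.649
vertex -1.806 -1.226 2.05
endloop
endfacet
facet normal -0.885 0.348 -0.310
outer loop
vertex -1.977 -0.257 1.649
vertex -1.623 -0.248 0.648
vertex -2.1 -1.115 1.035
endloop
endfacet
facet normal 0.059 0.243 -0.968
outer loop
vertex -1.623 -0.248 0.648
vertex -0.574 -0.414 0.67
vertex -1.232 -1.212 0.43
endloop
endfacet
facet normal 0.442 -0.885 0.148
outer loop
vertex -1.346 -1.816 1.296
vertex -0.403 -1.383 1.071
vertex -0.757 -1.392 2.072
endloop
endfacet
facet normal -0.141 -0.820 0.555
outer loop
vertex -1.346 -1.816 1.296
vertex -0.757 -1.392 2.072
vertex -1.806 -1.226 2.05
endloop
endfacet
facet normal -0.698 -0.705 0.125
outer loop
vertex -1.346 -1.816 1.296
vertex -1.806 -1.226 2.05
vertex -2.1 -1.115 1.035
endloop
endfacet
facet normal -0.460 -0.699 -0.548
outer loop
vertex -1.346 -1.816 1.296
vertex -2.1 -1.115 1.035
vertex -1.232 -1.212 0.43
endloop
endfacet
facet normal 0.245 -0.810 -0.533
outer loop
vertex -1.346 -1.816 1.296
vertex -1.232 -1.212 0.43
vertex -0.403 -1.383 1.071
endloop
endfacet
facet normal 0.885 -0.348 0.310
outer loop
vertex -0.757 -1.392 2.072
vertex -0.403 -1.383 1.071
vertex -0.28 -0.525 1.685
endloop
endfacet
facet normal -0.059 -0.243 0.968
outer loop
vertex -1.806 -1.226 2.05
vertex -0.757 -1.392 2.072
vertex -1.148 -0.428 2.29
endloop
endfacet
facet normal -0.961 -0.057 0.272
outer loop
vertex -2.1 -1.115 1.035
vertex -1.806 -1.226 2.05
vertex -1.977 -0.257 1.649
endloop
endfacet
facet normal -0.575 -0.048 -0.817
outer loop
vertex -1.232 -1.212 0.43
vertex -2.1 -1.115 1.035
vertex -1.623 -0.248 0.648
endloop
endfacet
facet normal 0.566 -0.228 -0.792
outer loop
vertex -0.403 -1.383 1.071
vertex -1.232 -1.212 0.43
vertex -0.574 -0.414 0.67
endloop
endfacet
facet normal -0.400 -0.437 0.806
outer loop
vertex 1.581 -1.951 4.781
vertex 0.728 -1.452 4.628
vertex 0.94 -3.38 3.688
endloop
endfacet
facet normal 0.853 -0.499 0.153
outer loop
vertex 1.812 -2.428 1.932
vertex 1.581 -1.951 4.781
vertex 0.94 -3.38 3.688
endloop
endfacet
facet normal -0.400 -0.437 0.806
outer loop
vertex 0.94 -3.38 3.688
vertex 0.728 -1.452 4.628
vertex 0.087 -2.881 3.535
endloop
endfacet
facet normal -0.335 -0.748 -0.572
outer loop
vertex 0.087 -2.881 3.535
vertex 1.812 -2.428 1.932
vertex 0.94 -3.38 3.688
endloop
endfacet
facet normal 0.335 0.748 0.572
outer loop
vertex 1.581 -1.951 4.781
vertex 1.6 -0.5 2.872
vertex 0.728 -1.452 4.628
endloop
endfacet
facet normal 0.853 -0.499 0.153
outer loop
vertex 2.453 -0.999 3.025
vertex 1.581 -1.951 4.781
vertex 1.812 -2.428 1.932
endloop
endfacet
facet normal 0.335 0.748 0.572
outer loop
vertex 2.453 -0.999 3.025
vertex 1.6 -0.5 2.872
vertex 1.581 -1.951 4.781
endloop
endfacet
facet normal -0.853 0.499 -0.153
outer loop
vertex 0.728 -1.452 4.628
vertex 1.6 -0.5 2.872
vertex 0.087 -2.881 3.535
endloop
endfacet
facet normal -0.335 -0.748 -0.572
outer loop
vertex 0.959 -1.929 1.779
vertex 1.812 -2.428 1.932
vertex 0.087 -2.881 3.535
endloop
endfacet
facet normal -0.853 0.499 -0.153
outer loop
vertex 0.087 -2.881 3.535
vertex 1.6 -0.5 2.872
vertex 0.959 -1.929 1.779
endloop
endfacet
facet normal 0.400 0.437 -0.806
outer loop
vertex 0.959 -1.929 1.779
vertex 2.453 -0.999 3.025
vertex 1.812 -2.428 1.932
endloop
endfacet
facet normal 0.400 0.437 -0.806
outer loop
vertex 1.6 -0.5 2.872
vertex 2.453 -0.999 3.025
vertex 0.959 -1.929 1.779
endloop
endfacet

endsolid


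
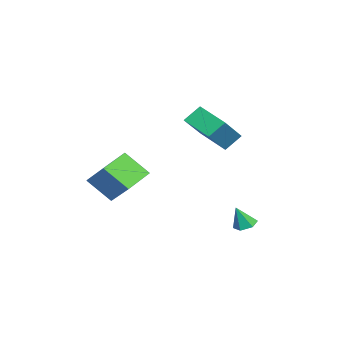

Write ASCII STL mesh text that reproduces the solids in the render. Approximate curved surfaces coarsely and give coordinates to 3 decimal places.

solid 
facet normal -0.711 0.309 -0.631
outer loop
vertex -4.373 1.275 0.96
vertex -3.246 2.57 0.325
vertex -3.986 0.55 0.169
endloop
endfacet
facet normal -0.616 -0.707 0.347
outer loop
vertex -2.514 -0.09 1.475
vertex -4.373 1.275 0.96
vertex -3.986 0.55 0.169
endloop
endfacet
facet normal -0.712 0.309 -0.631
outer loop
vertex -3.986 0.55 0.169
vertex -3.246 2.57 0.325
vertex -2.86 1.845 -0.466
endloop
endfacet
facet normal 0.339 -0.635 -0.694
outer loop
vertex -2.86 1.845 -0.466
vertex -2.514 -0.09 1.475
vertex -3.986 0.55 0.169
endloop
endfacet
facet normal -0.339 0.635 0.694
outer loop
vertex -4.373 1.275 0.96
vertex -1.774 1.93 1.631
vertex -3.246 2.57 0.325
endloop
endfacet
facet normal -0.616 -0.707 0.348
outer loop
vertex -2.9 0.635 2.266
vertex -4.373 1.275 0.96
vertex -2.514 -0.09 1.475
endloop
endfacet
facet normal -0.339 0.635 0.694
outer loop
vertex -2.9 0.635 2.266
vertex -1.774 1.93 1.631
vertex -4.373 1.275 0.96
endloop
endfacet
facet normal 0.616 0.707 -0.348
outer loop
vertex -3.246 2.57 0.325
vertex -1.774 1.93 1.631
vertex -2.86 1.845 -0.466
endloop
endfacet
facet normal 0.339 -0.635 -0.694
outer loop
vertex -1.387 1.205 0.84
vertex -2.514 -0.09 1.475
vertex -2.86 1.845 -0.466
endloop
endfacet
facet normal 0.615 0.708 -0.347
outer loop
vertex -2.86 1.845 -0.466
vertex -1.774 1.93 1.631
vertex -1.387 1.205 0.84
endloop
endfacet
facet normal 0.711 -0.310 0.631
outer loop
vertex -1.387 1.205 0.84
vertex -2.9 0.635 2.266
vertex -2.514 -0.09 1.475
endloop
endfacet
facet normal 0.711 -0.309 0.631
outer loop
vertex -1.774 1.93 1.631
vertex -2.9 0.635 2.266
vertex -1.387 1.205 0.84
endloop
endfacet
facet normal -0.543 -0.536 -0.647
outer loop
vertex 0.563 -4.209 -1.492
vertex -0.823 -3.44 -0.966
vertex 0.777 -3.034 -2.645
endloop
endfacet
facet normal 0.830 -0.460 -0.315
outer loop
vertex 1.743 -2.08 -1.494
vertex 0.563 -4.209 -1.492
vertex 0.777 -3.034 -2.645
endloop
endfacet
facet normal -0.543 -0.536 -0.647
outer loop
vertex 0.777 -3.034 -2.645
vertex -0.823 -3.44 -0.966
vertex -0.609 -2.265 -2.119
endloop
endfacet
facet normal 0.129 0.708 -0.695
outer loop
vertex -0.609 -2.265 -2.119
vertex 1.743 -2.08 -1.494
vertex 0.777 -3.034 -2.645
endloop
endfacet
facet normal -0.129 -0.708 0.695
outer loop
vertex 0.563 -4.209 -1.492
vertex 0.143 -2.486 0.185
vertex -0.823 -3.44 -0.966
endloop
endfacet
facet normal 0.830 -0.460 -0.315
outer loop
vertex 1.529 -3.255 -0.341
vertex 0.563 -4.209 -1.492
vertex 1.743 -2.08 -1.494
endloop
endfacet
facet normal -0.129 -0.708 0.695
outer loop
vertex 1.529 -3.255 -0.341
vertex 0.143 -2.486 0.185
vertex 0.563 -4.209 -1.492
endloop
endfacet
facet normal -0.830 0.460 0.315
outer loop
vertex -0.823 -3.44 -0.966
vertex 0.143 -2.486 0.185
vertex -0.609 -2.265 -2.119
endloop
endfacet
facet normal 0.129 0.708 -0.695
outer loop
vertex 0.357 -1.311 -0.968
vertex 1.743 -2.08 -1.494
vertex -0.609 -2.265 -2.119
endloop
endfacet
facet normal -0.830 0.460 0.315
outer loop
vertex -0.609 -2.265 -2.119
vertex 0.143 -2.486 0.185
vertex 0.357 -1.311 -0.968
endloop
endfacet
facet normal 0.543 0.536 0.647
outer loop
vertex 0.357 -1.311 -0.968
vertex 1.529 -3.255 -0.341
vertex 1.743 -2.08 -1.494
endloop
endfacet
facet normal 0.543 0.536 0.647
outer loop
vertex 0.143 -2.486 0.185
vertex 1.529 -3.255 -0.341
vertex 0.357 -1.311 -0.968
endloop
endfacet
facet normal -0.185 0.349 -0.919
outer loop
vertex 0.205 2.846 -4.483
vertex -0.345 3.036 -4.3
vertex 0.137 3.408 -4.256
endloop
endfacet
facet normal 0.971 0.021 0.239
outer loop
vertex 0.205 2.846 -4.483
vertex 0.137 3.408 -4.256
vertex -0.115 2.604 -3.16
endloop
endfacet
facet normal -0.185 0.349 -0.919
outer loop
vertex 0.137 3.408 -4.256
vertex -0.345 3.036 -4.3
vertex -0.413 3.598 -4.073
endloop
endfacet
facet normal 0.432 0.677 0.596
outer loop
vertex 0.137 3.408 -4.256
vertex -0.413 3.598 -4.073
vertex -0.115 2.604 -3.16
endloop
endfacet
facet normal -0.187 0.348 -0.919
outer loop
vertex -0.413 3.598 -4.073
vertex -0.345 3.036 -4.3
vertex -0.895 3.226 -4.116
endloop
endfacet
facet normal -0.465 0.519 0.717
outer loop
vertex -0.413 3.598 -4.073
vertex -0.895 3.226 -4.116
vertex -0.115 2.604 -3.16
endloop
endfacet
facet normal -0.187 0.348 -0.919
outer loop
vertex -0.895 3.226 -4.116
vertex -0.345 3.036 -4.3
vertex -0.827 2.664 -4.343
endloop
endfacet
facet normal -0.825 -0.294 0.482
outer loop
vertex -0.895 3.226 -4.116
vertex -0.827 2.664 -4.343
vertex -0.115 2.604 -3.16
endloop
endfacet
facet normal -0.187 0.348 -0.919
outer loop
vertex -0.827 2.664 -4.343
vertex -0.345 3.036 -4.3
vertex -0.277 2.474 -4.527
endloop
endfacet
facet normal -0.287 -0.950 0.124
outer loop
vertex -0.827 2.664 -4.343
vertex -0.277 2.474 -4.527
vertex -0.115 2.604 -3.16
endloop
endfacet
facet normal -0.185 0.349 -0.919
outer loop
vertex -0.277 2.474 -4.527
vertex -0.345 3.036 -4.3
vertex 0.205 2.846 -4.483
endloop
endfacet
facet normal 0.611 -0.792 0.003
outer loop
vertex -0.277 2.474 -4.527
vertex 0.205 2.846 -4.483
vertex -0.115 2.604 -3.16
endloop
endfacet

endsolid


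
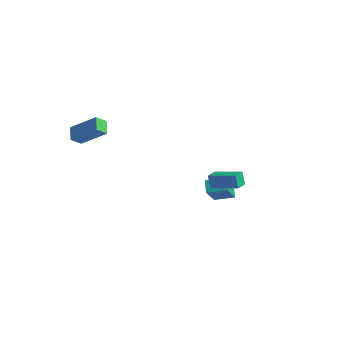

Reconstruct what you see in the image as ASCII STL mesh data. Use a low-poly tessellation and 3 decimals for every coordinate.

solid 
facet normal -0.920 -0.303 -0.247
outer loop
vertex 2.704 -0.247 1.125
vertex 2.471 0.534 1.036
vertex 2.946 -0.275 0.259
endloop
endfacet
facet normal 0.284 -0.953 0.110
outer loop
vertex 4.529 0.246 0.684
vertex 2.704 -0.247 1.125
vertex 2.946 -0.275 0.259
endloop
endfacet
facet normal -0.920 -0.303 -0.247
outer loop
vertex 2.946 -0.275 0.259
vertex 2.471 0.534 1.036
vertex 2.713 0.506 0.169
endloop
endfacet
facet normal 0.269 -0.031 -0.963
outer loop
vertex 2.713 0.506 0.169
vertex 4.529 0.246 0.684
vertex 2.946 -0.275 0.259
endloop
endfacet
facet normal -0.268 0.030 0.963
outer loop
vertex 2.704 -0.247 1.125
vertex 4.054 1.055 1.461
vertex 2.471 0.534 1.036
endloop
endfacet
facet normal 0.284 -0.953 0.110
outer loop
vertex 4.287 0.274 1.551
vertex 2.704 -0.247 1.125
vertex 4.529 0.246 0.684
endloop
endfacet
facet normal -0.269 0.031 0.963
outer loop
vertex 4.287 0.274 1.551
vertex 4.054 1.055 1.461
vertex 2.704 -0.247 1.125
endloop
endfacet
facet normal -0.284 0.953 -0.110
outer loop
vertex 2.471 0.534 1.036
vertex 4.054 1.055 1.461
vertex 2.713 0.506 0.169
endloop
endfacet
facet normal 0.269 -0.030 -0.963
outer loop
vertex 4.296 1.027 0.595
vertex 4.529 0.246 0.684
vertex 2.713 0.506 0.169
endloop
endfacet
facet normal -0.284 0.953 -0.110
outer loop
vertex 2.713 0.506 0.169
vertex 4.054 1.055 1.461
vertex 4.296 1.027 0.595
endloop
endfacet
facet normal 0.920 0.303 0.247
outer loop
vertex 4.296 1.027 0.595
vertex 4.287 0.274 1.551
vertex 4.529 0.246 0.684
endloop
endfacet
facet normal 0.920 0.303 0.247
outer loop
vertex 4.054 1.055 1.461
vertex 4.287 0.274 1.551
vertex 4.296 1.027 0.595
endloop
endfacet
facet normal -0.764 -0.602 -0.232
outer loop
vertex 0.467 1.95 -2.062
vertex -0.054 2.376 -1.449
vertex -0.114 3.218 -3.438
endloop
endfacet
facet normal 0.572 -0.468 -0.673
outer loop
vertex 0.834 3.964 -3.151
vertex 0.467 1.95 -2.062
vertex -0.114 3.218 -3.438
endloop
endfacet
facet normal -0.764 -0.602 -0.232
outer loop
vertex -0.114 3.218 -3.438
vertex -0.054 2.376 -1.449
vertex -0.635 3.644 -2.826
endloop
endfacet
facet normal -0.296 0.647 -0.703
outer loop
vertex -0.635 3.644 -2.826
vertex 0.834 3.964 -3.151
vertex -0.114 3.218 -3.438
endloop
endfacet
facet normal 0.297 -0.647 0.702
outer loop
vertex 0.467 1.95 -2.062
vertex 0.894 3.122 -1.162
vertex -0.054 2.376 -1.449
endloop
endfacet
facet normal 0.573 -0.468 -0.673
outer loop
vertex 1.415 2.696 -1.774
vertex 0.467 1.95 -2.062
vertex 0.834 3.964 -3.151
endloop
endfacet
facet normal 0.296 -0.647 0.702
outer loop
vertex 1.415 2.696 -1.774
vertex 0.894 3.122 -1.162
vertex 0.467 1.95 -2.062
endloop
endfacet
facet normal -0.572 0.469 0.673
outer loop
vertex -0.054 2.376 -1.449
vertex 0.894 3.122 -1.162
vertex -0.635 3.644 -2.826
endloop
endfacet
facet normal -0.296 0.648 -0.702
outer loop
vertex 0.313 4.39 -2.538
vertex 0.834 3.964 -3.151
vertex -0.635 3.644 -2.826
endloop
endfacet
facet normal -0.573 0.468 0.673
outer loop
vertex -0.635 3.644 -2.826
vertex 0.894 3.122 -1.162
vertex 0.313 4.39 -2.538
endloop
endfacet
facet normal 0.764 0.602 0.232
outer loop
vertex 0.313 4.39 -2.538
vertex 1.415 2.696 -1.774
vertex 0.834 3.964 -3.151
endloop
endfacet
facet normal 0.764 0.602 0.232
outer loop
vertex 0.894 3.122 -1.162
vertex 1.415 2.696 -1.774
vertex 0.313 4.39 -2.538
endloop
endfacet
facet normal -0.757 -0.299 -0.581
outer loop
vertex -4.893 -3.51 3.299
vertex -4.769 -2.848 2.796
vertex -4.257 -4.048 2.747
endloop
endfacet
facet normal -0.148 -0.788 0.598
outer loop
vertex -2.751 -3.452 3.904
vertex -4.893 -3.51 3.299
vertex -4.257 -4.048 2.747
endloop
endfacet
facet normal -0.756 -0.299 -0.582
outer loop
vertex -4.257 -4.048 2.747
vertex -4.769 -2.848 2.796
vertex -4.132 -3.387 2.245
endloop
endfacet
facet normal 0.637 -0.539 -0.551
outer loop
vertex -4.132 -3.387 2.245
vertex -2.751 -3.452 3.904
vertex -4.257 -4.048 2.747
endloop
endfacet
facet normal -0.637 0.538 0.552
outer loop
vertex -4.893 -3.51 3.299
vertex -3.263 -2.252 3.953
vertex -4.769 -2.848 2.796
endloop
endfacet
facet normal -0.148 -0.787 0.599
outer loop
vertex -3.388 -2.913 4.455
vertex -4.893 -3.51 3.299
vertex -2.751 -3.452 3.904
endloop
endfacet
facet normal -0.637 0.539 0.551
outer loop
vertex -3.388 -2.913 4.455
vertex -3.263 -2.252 3.953
vertex -4.893 -3.51 3.299
endloop
endfacet
facet normal 0.148 0.787 -0.599
outer loop
vertex -4.769 -2.848 2.796
vertex -3.263 -2.252 3.953
vertex -4.132 -3.387 2.245
endloop
endfacet
facet normal 0.637 -0.538 -0.551
outer loop
vertex -2.627 -2.79 3.401
vertex -2.751 -3.452 3.904
vertex -4.132 -3.387 2.245
endloop
endfacet
facet normal 0.147 0.788 -0.598
outer loop
vertex -4.132 -3.387 2.245
vertex -3.263 -2.252 3.953
vertex -2.627 -2.79 3.401
endloop
endfacet
facet normal 0.756 0.300 0.581
outer loop
vertex -2.627 -2.79 3.401
vertex -3.388 -2.913 4.455
vertex -2.751 -3.452 3.904
endloop
endfacet
facet normal 0.757 0.298 0.581
outer loop
vertex -3.263 -2.252 3.953
vertex -3.388 -2.913 4.455
vertex -2.627 -2.79 3.401
endloop
endfacet

endsolid


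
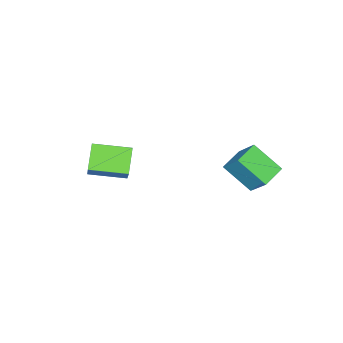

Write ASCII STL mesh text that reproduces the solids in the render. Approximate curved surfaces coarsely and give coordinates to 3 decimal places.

solid 
facet normal -0.981 -0.025 0.191
outer loop
vertex -3.949 0.568 -3.795
vertex -3.695 1.612 -2.35
vertex -4.182 2.018 -4.801
endloop
endfacet
facet normal -0.141 -0.580 -0.803
outer loop
vertex -3.005 2.048 -5.03
vertex -3.949 0.568 -3.795
vertex -4.182 2.018 -4.801
endloop
endfacet
facet normal -0.981 -0.026 0.191
outer loop
vertex -4.182 2.018 -4.801
vertex -3.695 1.612 -2.35
vertex -3.929 3.061 -3.357
endloop
endfacet
facet normal -0.131 0.814 -0.565
outer loop
vertex -3.929 3.061 -3.357
vertex -3.005 2.048 -5.03
vertex -4.182 2.018 -4.801
endloop
endfacet
facet normal 0.131 -0.814 0.565
outer loop
vertex -3.949 0.568 -3.795
vertex -2.518 1.642 -2.579
vertex -3.695 1.612 -2.35
endloop
endfacet
facet normal -0.140 -0.580 -0.802
outer loop
vertex -2.771 0.599 -4.023
vertex -3.949 0.568 -3.795
vertex -3.005 2.048 -5.03
endloop
endfacet
facet normal 0.131 -0.814 0.565
outer loop
vertex -2.771 0.599 -4.023
vertex -2.518 1.642 -2.579
vertex -3.949 0.568 -3.795
endloop
endfacet
facet normal 0.141 0.580 0.802
outer loop
vertex -3.695 1.612 -2.35
vertex -2.518 1.642 -2.579
vertex -3.929 3.061 -3.357
endloop
endfacet
facet normal -0.131 0.814 -0.565
outer loop
vertex -2.751 3.092 -3.585
vertex -3.005 2.048 -5.03
vertex -3.929 3.061 -3.357
endloop
endfacet
facet normal 0.140 0.580 0.803
outer loop
vertex -3.929 3.061 -3.357
vertex -2.518 1.642 -2.579
vertex -2.751 3.092 -3.585
endloop
endfacet
facet normal 0.981 0.026 -0.191
outer loop
vertex -2.751 3.092 -3.585
vertex -2.771 0.599 -4.023
vertex -3.005 2.048 -5.03
endloop
endfacet
facet normal 0.981 0.026 -0.190
outer loop
vertex -2.518 1.642 -2.579
vertex -2.771 0.599 -4.023
vertex -2.751 3.092 -3.585
endloop
endfacet
facet normal -0.604 0.789 -0.112
outer loop
vertex 1.274 -1.206 -0.582
vertex 2.187 -0.617 -1.365
vertex 0.417 -2.099 -2.253
endloop
endfacet
facet normal -0.682 -0.440 0.585
outer loop
vertex 1.493 -3.503 -2.055
vertex 1.274 -1.206 -0.582
vertex 0.417 -2.099 -2.253
endloop
endfacet
facet normal -0.605 0.789 -0.111
outer loop
vertex 0.417 -2.099 -2.253
vertex 2.187 -0.617 -1.365
vertex 1.33 -1.51 -3.037
endloop
endfacet
facet normal -0.413 -0.430 -0.803
outer loop
vertex 1.33 -1.51 -3.037
vertex 1.493 -3.503 -2.055
vertex 0.417 -2.099 -2.253
endloop
endfacet
facet normal 0.412 0.429 0.804
outer loop
vertex 1.274 -1.206 -0.582
vertex 3.263 -2.021 -1.167
vertex 2.187 -0.617 -1.365
endloop
endfacet
facet normal -0.682 -0.440 0.584
outer loop
vertex 2.35 -2.61 -0.383
vertex 1.274 -1.206 -0.582
vertex 1.493 -3.503 -2.055
endloop
endfacet
facet normal 0.412 0.430 0.803
outer loop
vertex 2.35 -2.61 -0.383
vertex 3.263 -2.021 -1.167
vertex 1.274 -1.206 -0.582
endloop
endfacet
facet normal 0.682 0.440 -0.584
outer loop
vertex 2.187 -0.617 -1.365
vertex 3.263 -2.021 -1.167
vertex 1.33 -1.51 -3.037
endloop
endfacet
facet normal -0.412 -0.430 -0.804
outer loop
vertex 2.406 -2.914 -2.838
vertex 1.493 -3.503 -2.055
vertex 1.33 -1.51 -3.037
endloop
endfacet
facet normal 0.682 0.440 -0.585
outer loop
vertex 1.33 -1.51 -3.037
vertex 3.263 -2.021 -1.167
vertex 2.406 -2.914 -2.838
endloop
endfacet
facet normal 0.604 -0.789 0.111
outer loop
vertex 2.406 -2.914 -2.838
vertex 2.35 -2.61 -0.383
vertex 1.493 -3.503 -2.055
endloop
endfacet
facet normal 0.605 -0.789 0.111
outer loop
vertex 3.263 -2.021 -1.167
vertex 2.35 -2.61 -0.383
vertex 2.406 -2.914 -2.838
endloop
endfacet

endsolid


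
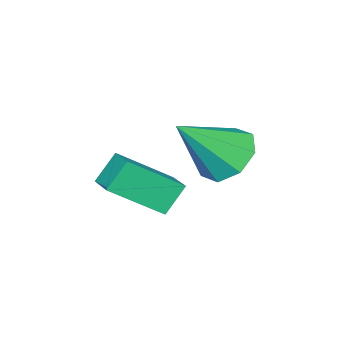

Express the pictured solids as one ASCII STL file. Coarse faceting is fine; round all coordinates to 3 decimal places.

solid 
facet normal -0.597 0.372 -0.711
outer loop
vertex 3.884 1.402 -2.73
vertex 3.115 1.178 -2.201
vertex 3.685 1.946 -2.278
endloop
endfacet
facet normal 0.931 0.364 -0.028
outer loop
vertex 3.884 1.402 -2.73
vertex 3.685 1.946 -2.278
vertex 4.325 0.422 -0.759
endloop
endfacet
facet normal -0.597 0.372 -0.711
outer loop
vertex 3.685 1.946 -2.278
vertex 3.115 1.178 -2.201
vertex 3.152 2.041 -1.781
endloop
endfacet
facet normal 0.554 0.693 0.462
outer loop
vertex 3.685 1.946 -2.278
vertex 3.152 2.041 -1.781
vertex 4.325 0.422 -0.759
endloop
endfacet
facet normal -0.596 0.372 -0.712
outer loop
vertex 3.152 2.041 -1.781
vertex 3.115 1.178 -2.201
vertex 2.597 1.63 -1.531
endloop
endfacet
facet normal -0.009 0.529 0.849
outer loop
vertex 3.152 2.041 -1.781
vertex 2.597 1.63 -1.531
vertex 4.325 0.422 -0.759
endloop
endfacet
facet normal -0.596 0.372 -0.712
outer loop
vertex 2.597 1.63 -1.531
vertex 3.115 1.178 -2.201
vertex 2.345 0.954 -1.673
endloop
endfacet
facet normal -0.426 -0.031 0.904
outer loop
vertex 2.597 1.63 -1.531
vertex 2.345 0.954 -1.673
vertex 4.325 0.422 -0.759
endloop
endfacet
facet normal -0.596 0.373 -0.711
outer loop
vertex 2.345 0.954 -1.673
vertex 3.115 1.178 -2.201
vertex 2.544 0.41 -2.125
endloop
endfacet
facet normal -0.453 -0.662 0.597
outer loop
vertex 2.345 0.954 -1.673
vertex 2.544 0.41 -2.125
vertex 4.325 0.422 -0.759
endloop
endfacet
facet normal -0.597 0.373 -0.710
outer loop
vertex 2.544 0.41 -2.125
vertex 3.115 1.178 -2.201
vertex 3.077 0.316 -2.622
endloop
endfacet
facet normal -0.075 -0.991 0.107
outer loop
vertex 2.544 0.41 -2.125
vertex 3.077 0.316 -2.622
vertex 4.325 0.422 -0.759
endloop
endfacet
facet normal -0.597 0.373 -0.711
outer loop
vertex 3.077 0.316 -2.622
vertex 3.115 1.178 -2.201
vertex 3.632 0.727 -2.872
endloop
endfacet
facet normal 0.487 -0.828 -0.279
outer loop
vertex 3.077 0.316 -2.622
vertex 3.632 0.727 -2.872
vertex 4.325 0.422 -0.759
endloop
endfacet
facet normal -0.597 0.372 -0.710
outer loop
vertex 3.632 0.727 -2.872
vertex 3.115 1.178 -2.201
vertex 3.884 1.402 -2.73
endloop
endfacet
facet normal 0.904 -0.267 -0.335
outer loop
vertex 3.632 0.727 -2.872
vertex 3.884 1.402 -2.73
vertex 4.325 0.422 -0.759
endloop
endfacet
facet normal -0.612 0.192 0.767
outer loop
vertex 3.455 -2.094 -3.111
vertex 3.989 -1.332 -2.876
vertex 2.37 -0.981 -4.256
endloop
endfacet
facet normal -0.556 -0.794 -0.245
outer loop
vertex 3.031 -1.188 -5.084
vertex 3.455 -2.094 -3.111
vertex 2.37 -0.981 -4.256
endloop
endfacet
facet normal -0.612 0.192 0.767
outer loop
vertex 2.37 -0.981 -4.256
vertex 3.989 -1.332 -2.876
vertex 2.904 -0.219 -4.021
endloop
endfacet
facet normal -0.562 0.577 -0.593
outer loop
vertex 2.904 -0.219 -4.021
vertex 3.031 -1.188 -5.084
vertex 2.37 -0.981 -4.256
endloop
endfacet
facet normal 0.562 -0.577 0.593
outer loop
vertex 3.455 -2.094 -3.111
vertex 4.65 -1.539 -3.704
vertex 3.989 -1.332 -2.876
endloop
endfacet
facet normal -0.556 -0.794 -0.245
outer loop
vertex 4.116 -2.301 -3.939
vertex 3.455 -2.094 -3.111
vertex 3.031 -1.188 -5.084
endloop
endfacet
facet normal 0.562 -0.577 0.593
outer loop
vertex 4.116 -2.301 -3.939
vertex 4.65 -1.539 -3.704
vertex 3.455 -2.094 -3.111
endloop
endfacet
facet normal 0.556 0.794 0.245
outer loop
vertex 3.989 -1.332 -2.876
vertex 4.65 -1.539 -3.704
vertex 2.904 -0.219 -4.021
endloop
endfacet
facet normal -0.562 0.577 -0.593
outer loop
vertex 3.565 -0.426 -4.849
vertex 3.031 -1.188 -5.084
vertex 2.904 -0.219 -4.021
endloop
endfacet
facet normal 0.556 0.794 0.245
outer loop
vertex 2.904 -0.219 -4.021
vertex 4.65 -1.539 -3.704
vertex 3.565 -0.426 -4.849
endloop
endfacet
facet normal 0.612 -0.192 -0.767
outer loop
vertex 3.565 -0.426 -4.849
vertex 4.116 -2.301 -3.939
vertex 3.031 -1.188 -5.084
endloop
endfacet
facet normal 0.612 -0.192 -0.767
outer loop
vertex 4.65 -1.539 -3.704
vertex 4.116 -2.301 -3.939
vertex 3.565 -0.426 -4.849
endloop
endfacet

endsolid


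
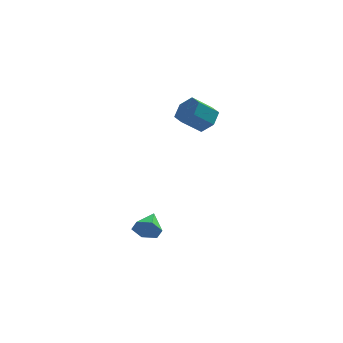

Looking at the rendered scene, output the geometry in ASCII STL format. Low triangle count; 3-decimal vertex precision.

solid 
facet normal 0.677 0.383 -0.629
outer loop
vertex 4.01 2.289 2.83
vertex 3.413 2.421 2.268
vertex 3.597 3.009 2.824
endloop
endfacet
facet normal 0.543 0.318 0.777
outer loop
vertex 4.01 2.289 2.83
vertex 3.597 3.009 2.824
vertex 3.123 1.788 3.654
endloop
endfacet
facet normal 0.543 0.318 0.777
outer loop
vertex 3.123 1.788 3.654
vertex 3.597 3.009 2.824
vertex 2.71 2.508 3.648
endloop
endfacet
facet normal -0.677 -0.383 0.629
outer loop
vertex 3.123 1.788 3.654
vertex 2.71 2.508 3.648
vertex 2.527 1.919 3.092
endloop
endfacet
facet normal 0.677 0.382 -0.629
outer loop
vertex 3.597 3.009 2.824
vertex 3.413 2.421 2.268
vertex 3.001 3.141 2.262
endloop
endfacet
facet normal -0.159 0.910 0.382
outer loop
vertex 3.597 3.009 2.824
vertex 3.001 3.141 2.262
vertex 2.71 2.508 3.648
endloop
endfacet
facet normal -0.159 0.910 0.382
outer loop
vertex 2.71 2.508 3.648
vertex 3.001 3.141 2.262
vertex 2.114 2.64 3.085
endloop
endfacet
facet normal -0.678 -0.382 0.628
outer loop
vertex 2.71 2.508 3.648
vertex 2.114 2.64 3.085
vertex 2.527 1.919 3.092
endloop
endfacet
facet normal 0.677 0.382 -0.629
outer loop
vertex 3.001 3.141 2.262
vertex 3.413 2.421 2.268
vertex 2.817 2.552 1.706
endloop
endfacet
facet normal -0.702 0.593 -0.396
outer loop
vertex 3.001 3.141 2.262
vertex 2.817 2.552 1.706
vertex 2.114 2.64 3.085
endloop
endfacet
facet normal -0.702 0.592 -0.396
outer loop
vertex 2.114 2.64 3.085
vertex 2.817 2.552 1.706
vertex 1.93 2.051 2.53
endloop
endfacet
facet normal -0.677 -0.382 0.629
outer loop
vertex 2.114 2.64 3.085
vertex 1.93 2.051 2.53
vertex 2.527 1.919 3.092
endloop
endfacet
facet normal 0.677 0.383 -0.629
outer loop
vertex 2.817 2.552 1.706
vertex 3.413 2.421 2.268
vertex 3.23 1.832 1.712
endloop
endfacet
facet normal -0.543 -0.318 -0.777
outer loop
vertex 2.817 2.552 1.706
vertex 3.23 1.832 1.712
vertex 1.93 2.051 2.53
endloop
endfacet
facet normal -0.543 -0.318 -0.777
outer loop
vertex 1.93 2.051 2.53
vertex 3.23 1.832 1.712
vertex 2.343 1.331 2.536
endloop
endfacet
facet normal -0.677 -0.383 0.629
outer loop
vertex 1.93 2.051 2.53
vertex 2.343 1.331 2.536
vertex 2.527 1.919 3.092
endloop
endfacet
facet normal 0.678 0.382 -0.628
outer loop
vertex 3.23 1.832 1.712
vertex 3.413 2.421 2.268
vertex 3.826 1.7 2.275
endloop
endfacet
facet normal 0.159 -0.910 -0.382
outer loop
vertex 3.23 1.832 1.712
vertex 3.826 1.7 2.275
vertex 2.343 1.331 2.536
endloop
endfacet
facet normal 0.159 -0.910 -0.383
outer loop
vertex 2.343 1.331 2.536
vertex 3.826 1.7 2.275
vertex 2.939 1.199 3.098
endloop
endfacet
facet normal -0.677 -0.382 0.629
outer loop
vertex 2.343 1.331 2.536
vertex 2.939 1.199 3.098
vertex 2.527 1.919 3.092
endloop
endfacet
facet normal 0.677 0.382 -0.629
outer loop
vertex 3.826 1.7 2.275
vertex 3.413 2.421 2.268
vertex 4.01 2.289 2.83
endloop
endfacet
facet normal 0.702 -0.592 0.396
outer loop
vertex 3.826 1.7 2.275
vertex 4.01 2.289 2.83
vertex 2.939 1.199 3.098
endloop
endfacet
facet normal 0.702 -0.592 0.395
outer loop
vertex 2.939 1.199 3.098
vertex 4.01 2.289 2.83
vertex 3.123 1.788 3.654
endloop
endfacet
facet normal -0.677 -0.382 0.629
outer loop
vertex 2.939 1.199 3.098
vertex 3.123 1.788 3.654
vertex 2.527 1.919 3.092
endloop
endfacet
facet normal -0.123 -0.933 -0.338
outer loop
vertex 1.303 -1.224 -2.907
vertex 1.018 -0.955 -3.546
vertex 1.756 -1.074 -3.485
endloop
endfacet
facet normal 0.762 0.139 0.633
outer loop
vertex 1.303 -1.224 -2.907
vertex 1.756 -1.074 -3.485
vertex 1.182 0.295 -3.094
endloop
endfacet
facet normal -0.123 -0.934 -0.336
outer loop
vertex 1.756 -1.074 -3.485
vertex 1.018 -0.955 -3.546
vertex 1.471 -0.806 -4.125
endloop
endfacet
facet normal 0.878 0.429 -0.212
outer loop
vertex 1.756 -1.074 -3.485
vertex 1.471 -0.806 -4.125
vertex 1.182 0.295 -3.094
endloop
endfacet
facet normal -0.123 -0.934 -0.337
outer loop
vertex 1.471 -0.806 -4.125
vertex 1.018 -0.955 -3.546
vertex 0.733 -0.687 -4.185
endloop
endfacet
facet normal 0.169 0.697 -0.697
outer loop
vertex 1.471 -0.806 -4.125
vertex 0.733 -0.687 -4.185
vertex 1.182 0.295 -3.094
endloop
endfacet
facet normal -0.121 -0.934 -0.337
outer loop
vertex 0.733 -0.687 -4.185
vertex 1.018 -0.955 -3.546
vertex 0.28 -0.837 -3.607
endloop
endfacet
facet normal -0.655 0.675 -0.338
outer loop
vertex 0.733 -0.687 -4.185
vertex 0.28 -0.837 -3.607
vertex 1.182 0.295 -3.094
endloop
endfacet
facet normal -0.121 -0.934 -0.337
outer loop
vertex 0.28 -0.837 -3.607
vertex 1.018 -0.955 -3.546
vertex 0.565 -1.105 -2.967
endloop
endfacet
facet normal -0.772 0.386 0.505
outer loop
vertex 0.28 -0.837 -3.607
vertex 0.565 -1.105 -2.967
vertex 1.182 0.295 -3.094
endloop
endfacet
facet normal -0.123 -0.933 -0.338
outer loop
vertex 0.565 -1.105 -2.967
vertex 1.018 -0.955 -3.546
vertex 1.303 -1.224 -2.907
endloop
endfacet
facet normal -0.062 0.117 0.991
outer loop
vertex 0.565 -1.105 -2.967
vertex 1.303 -1.224 -2.907
vertex 1.182 0.295 -3.094
endloop
endfacet

endsolid


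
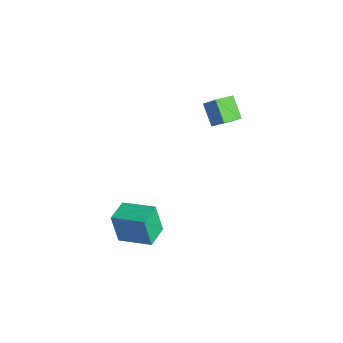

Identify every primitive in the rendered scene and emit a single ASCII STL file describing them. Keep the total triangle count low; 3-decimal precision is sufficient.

solid 
facet normal -0.734 -0.060 0.676
outer loop
vertex -2.775 2.89 1.648
vertex -2.961 3.927 1.538
vertex -3.805 2.583 0.503
endloop
endfacet
facet normal 0.177 -0.979 0.104
outer loop
vertex -2.719 2.673 -0.498
vertex -2.775 2.89 1.648
vertex -3.805 2.583 0.503
endloop
endfacet
facet normal -0.734 -0.060 0.676
outer loop
vertex -3.805 2.583 0.503
vertex -2.961 3.927 1.538
vertex -3.991 3.621 0.393
endloop
endfacet
facet normal -0.656 -0.195 -0.729
outer loop
vertex -3.991 3.621 0.393
vertex -2.719 2.673 -0.498
vertex -3.805 2.583 0.503
endloop
endfacet
facet normal 0.656 0.195 0.729
outer loop
vertex -2.775 2.89 1.648
vertex -1.875 4.017 0.537
vertex -2.961 3.927 1.538
endloop
endfacet
facet normal 0.176 -0.979 0.104
outer loop
vertex -1.689 2.979 0.647
vertex -2.775 2.89 1.648
vertex -2.719 2.673 -0.498
endloop
endfacet
facet normal 0.656 0.195 0.729
outer loop
vertex -1.689 2.979 0.647
vertex -1.875 4.017 0.537
vertex -2.775 2.89 1.648
endloop
endfacet
facet normal -0.176 0.979 -0.103
outer loop
vertex -2.961 3.927 1.538
vertex -1.875 4.017 0.537
vertex -3.991 3.621 0.393
endloop
endfacet
facet normal -0.656 -0.195 -0.729
outer loop
vertex -2.905 3.71 -0.608
vertex -2.719 2.673 -0.498
vertex -3.991 3.621 0.393
endloop
endfacet
facet normal -0.176 0.979 -0.104
outer loop
vertex -3.991 3.621 0.393
vertex -1.875 4.017 0.537
vertex -2.905 3.71 -0.608
endloop
endfacet
facet normal 0.734 0.060 -0.676
outer loop
vertex -2.905 3.71 -0.608
vertex -1.689 2.979 0.647
vertex -2.719 2.673 -0.498
endloop
endfacet
facet normal 0.734 0.060 -0.676
outer loop
vertex -1.875 4.017 0.537
vertex -1.689 2.979 0.647
vertex -2.905 3.71 -0.608
endloop
endfacet
facet normal -0.665 -0.712 -0.226
outer loop
vertex 2.582 -4.532 -0.86
vertex 1.604 -3.617 -0.866
vertex 2.86 -4.248 -2.574
endloop
endfacet
facet normal 0.730 -0.683 0.005
outer loop
vertex 4.096 -2.923 -2.154
vertex 2.582 -4.532 -0.86
vertex 2.86 -4.248 -2.574
endloop
endfacet
facet normal -0.665 -0.712 -0.226
outer loop
vertex 2.86 -4.248 -2.574
vertex 1.604 -3.617 -0.866
vertex 1.882 -3.332 -2.581
endloop
endfacet
facet normal 0.158 0.161 -0.974
outer loop
vertex 1.882 -3.332 -2.581
vertex 4.096 -2.923 -2.154
vertex 2.86 -4.248 -2.574
endloop
endfacet
facet normal -0.157 -0.162 0.974
outer loop
vertex 2.582 -4.532 -0.86
vertex 2.84 -2.292 -0.446
vertex 1.604 -3.617 -0.866
endloop
endfacet
facet normal 0.730 -0.683 0.005
outer loop
vertex 3.818 -3.208 -0.439
vertex 2.582 -4.532 -0.86
vertex 4.096 -2.923 -2.154
endloop
endfacet
facet normal -0.158 -0.162 0.974
outer loop
vertex 3.818 -3.208 -0.439
vertex 2.84 -2.292 -0.446
vertex 2.582 -4.532 -0.86
endloop
endfacet
facet normal -0.730 0.683 -0.005
outer loop
vertex 1.604 -3.617 -0.866
vertex 2.84 -2.292 -0.446
vertex 1.882 -3.332 -2.581
endloop
endfacet
facet normal 0.158 0.162 -0.974
outer loop
vertex 3.118 -2.008 -2.16
vertex 4.096 -2.923 -2.154
vertex 1.882 -3.332 -2.581
endloop
endfacet
facet normal -0.730 0.683 -0.005
outer loop
vertex 1.882 -3.332 -2.581
vertex 2.84 -2.292 -0.446
vertex 3.118 -2.008 -2.16
endloop
endfacet
facet normal 0.665 0.712 0.226
outer loop
vertex 3.118 -2.008 -2.16
vertex 3.818 -3.208 -0.439
vertex 4.096 -2.923 -2.154
endloop
endfacet
facet normal 0.665 0.712 0.226
outer loop
vertex 2.84 -2.292 -0.446
vertex 3.818 -3.208 -0.439
vertex 3.118 -2.008 -2.16
endloop
endfacet

endsolid


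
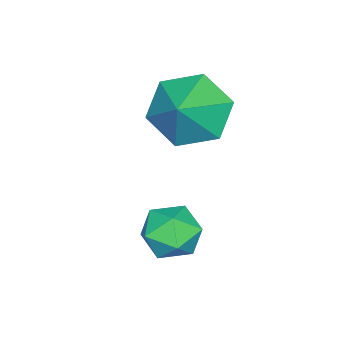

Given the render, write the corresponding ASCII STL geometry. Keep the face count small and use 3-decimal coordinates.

solid 
facet normal -0.785 -0.144 -0.602
outer loop
vertex -0.877 -3.372 1.063
vertex -1.501 -3.337 1.869
vertex -1.271 -2.481 1.364
endloop
endfacet
facet normal 0.855 0.459 -0.241
outer loop
vertex -0.877 -3.372 1.063
vertex -1.271 -2.481 1.364
vertex -0.559 -3.163 2.591
endloop
endfacet
facet normal -0.785 -0.144 -0.602
outer loop
vertex -1.271 -2.481 1.364
vertex -1.501 -3.337 1.869
vertex -1.896 -2.445 2.17
endloop
endfacet
facet normal 0.391 0.882 0.264
outer loop
vertex -1.271 -2.481 1.364
vertex -1.896 -2.445 2.17
vertex -0.559 -3.163 2.591
endloop
endfacet
facet normal -0.786 -0.145 -0.602
outer loop
vertex -1.896 -2.445 2.17
vertex -1.501 -3.337 1.869
vertex -2.125 -3.301 2.675
endloop
endfacet
facet normal 0.001 0.508 0.861
outer loop
vertex -1.896 -2.445 2.17
vertex -2.125 -3.301 2.675
vertex -0.559 -3.163 2.591
endloop
endfacet
facet normal -0.786 -0.144 -0.602
outer loop
vertex -2.125 -3.301 2.675
vertex -1.501 -3.337 1.869
vertex -1.731 -4.192 2.374
endloop
endfacet
facet normal 0.077 -0.289 0.954
outer loop
vertex -2.125 -3.301 2.675
vertex -1.731 -4.192 2.374
vertex -0.559 -3.163 2.591
endloop
endfacet
facet normal -0.786 -0.144 -0.602
outer loop
vertex -1.731 -4.192 2.374
vertex -1.501 -3.337 1.869
vertex -1.107 -4.228 1.568
endloop
endfacet
facet normal 0.541 -0.711 0.450
outer loop
vertex -1.731 -4.192 2.374
vertex -1.107 -4.228 1.568
vertex -0.559 -3.163 2.591
endloop
endfacet
facet normal -0.785 -0.144 -0.602
outer loop
vertex -1.107 -4.228 1.568
vertex -1.501 -3.337 1.869
vertex -0.877 -3.372 1.063
endloop
endfacet
facet normal 0.930 -0.337 -0.147
outer loop
vertex -1.107 -4.228 1.568
vertex -0.877 -3.372 1.063
vertex -0.559 -3.163 2.591
endloop
endfacet
facet normal -0.219 -0.200 0.955
outer loop
vertex 0.29 -2.542 0.218
vertex 0.761 -3.148 0.199
vertex 1.029 -2.459 0.405
endloop
endfacet
facet normal -0.265 0.500 0.825
outer loop
vertex 0.29 -2.542 0.218
vertex 1.029 -2.459 0.405
vertex 0.681 -1.929 -0.028
endloop
endfacet
facet normal -0.743 0.596 0.304
outer loop
vertex 0.29 -2.542 0.218
vertex 0.681 -1.929 -0.028
vertex 0.197 -2.291 -0.501
endloop
endfacet
facet normal -0.993 -0.044 0.113
outer loop
vertex 0.29 -2.542 0.218
vertex 0.197 -2.291 -0.501
vertex 0.246 -3.044 -0.361
endloop
endfacet
facet normal -0.669 -0.536 0.515
outer loop
vertex 0.29 -2.542 0.218
vertex 0.246 -3.044 -0.361
vertex 0.761 -3.148 0.199
endloop
endfacet
facet normal 0.370 0.721 0.585
outer loop
vertex 0.681 -1.929 -0.028
vertex 1.029 -2.459 0.405
vertex 1.394 -2.156 -0.199
endloop
endfacet
facet normal 0.445 -0.411 0.796
outer loop
vertex 1.029 -2.459 0.405
vertex 0.761 -3.148 0.199
vertex 1.443 -2.909 -0.059
endloop
endfacet
facet normal -0.284 -0.955 0.084
outer loop
vertex 0.761 -3.148 0.199
vertex 0.246 -3.044 -0.361
vertex 0.959 -3.271 -0.532
endloop
endfacet
facet normal -0.808 -0.158 -0.568
outer loop
vertex 0.246 -3.044 -0.361
vertex 0.197 -2.291 -0.501
vertex 0.611 -2.741 -0.965
endloop
endfacet
facet normal -0.405 0.877 -0.257
outer loop
vertex 0.197 -2.291 -0.501
vertex 0.681 -1.929 -0.028
vertex 0.879 -2.052 -0.759
endloop
endfacet
facet normal 0.993 0.044 -0.113
outer loop
vertex 1.35 -2.658 -0.778
vertex 1.394 -2.156 -0.199
vertex 1.443 -2.909 -0.059
endloop
endfacet
facet normal 0.743 -0.596 -0.304
outer loop
vertex 1.35 -2.658 -0.778
vertex 1.443 -2.909 -0.059
vertex 0.959 -3.271 -0.532
endloop
endfacet
facet normal 0.265 -0.500 -0.825
outer loop
vertex 1.35 -2.658 -0.778
vertex 0.959 -3.271 -0.532
vertex 0.611 -2.741 -0.965
endloop
endfacet
facet normal 0.219 0.200 -0.955
outer loop
vertex 1.35 -2.658 -0.778
vertex 0.611 -2.741 -0.965
vertex 0.879 -2.052 -0.759
endloop
endfacet
facet normal 0.669 0.536 -0.515
outer loop
vertex 1.35 -2.658 -0.778
vertex 0.879 -2.052 -0.759
vertex 1.394 -2.156 -0.199
endloop
endfacet
facet normal 0.808 0.158 0.568
outer loop
vertex 1.443 -2.909 -0.059
vertex 1.394 -2.156 -0.199
vertex 1.029 -2.459 0.405
endloop
endfacet
facet normal 0.405 -0.877 0.257
outer loop
vertex 0.959 -3.271 -0.532
vertex 1.443 -2.909 -0.059
vertex 0.761 -3.148 0.199
endloop
endfacet
facet normal -0.370 -0.721 -0.585
outer loop
vertex 0.611 -2.741 -0.965
vertex 0.959 -3.271 -0.532
vertex 0.246 -3.044 -0.361
endloop
endfacet
facet normal -0.445 0.411 -0.796
outer loop
vertex 0.879 -2.052 -0.759
vertex 0.611 -2.741 -0.965
vertex 0.197 -2.291 -0.501
endloop
endfacet
facet normal 0.284 0.955 -0.084
outer loop
vertex 1.394 -2.156 -0.199
vertex 0.879 -2.052 -0.759
vertex 0.681 -1.929 -0.028
endloop
endfacet

endsolid
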